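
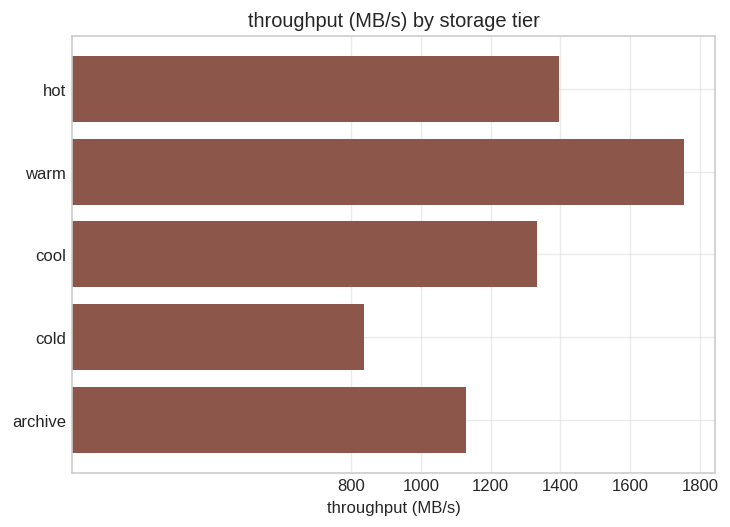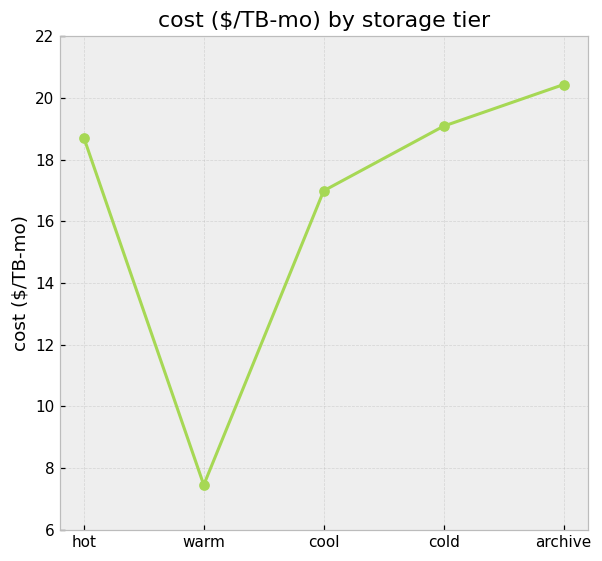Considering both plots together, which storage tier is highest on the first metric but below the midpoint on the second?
Chart 2 median cost ($/TB-mo) ≈ 18; below-median storage tiers: warm, cool. Among those, warm has the highest throughput (MB/s) (≈ 1800).

warm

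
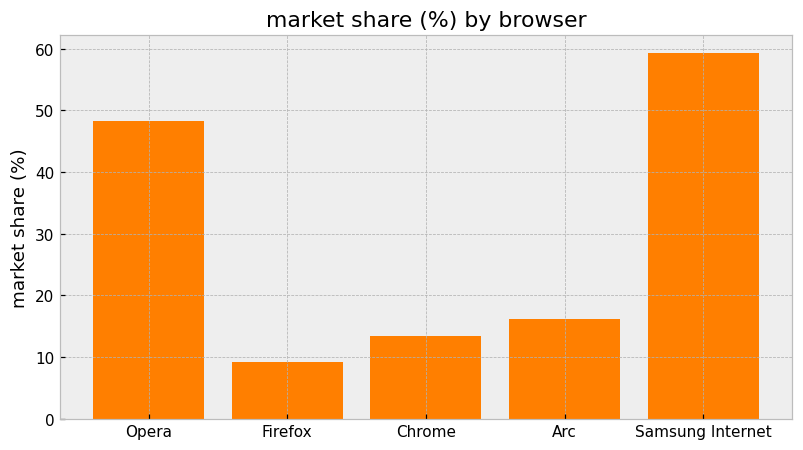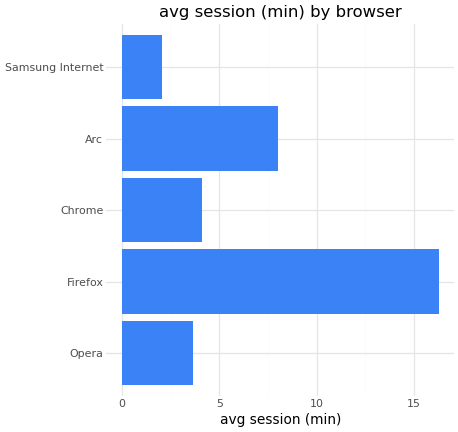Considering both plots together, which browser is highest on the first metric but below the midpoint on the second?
Chart 2 median avg session (min) ≈ 4; below-median browsers: Opera, Samsung Internet. Among those, Samsung Internet has the highest market share (%) (≈ 60).

Samsung Internet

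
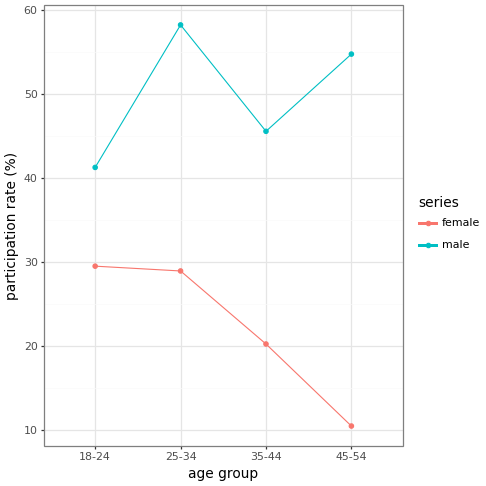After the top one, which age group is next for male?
Top 3 for male: 25-34 ≈ 60, 45-54 ≈ 55, 35-44 ≈ 45.

45-54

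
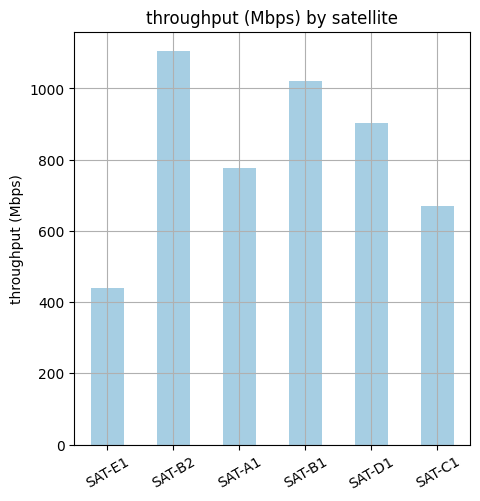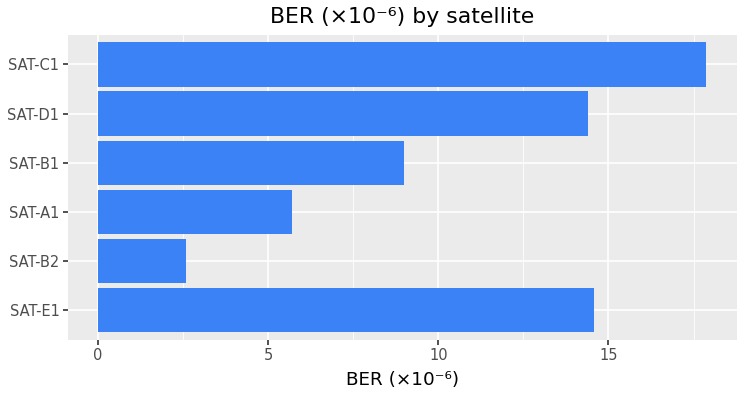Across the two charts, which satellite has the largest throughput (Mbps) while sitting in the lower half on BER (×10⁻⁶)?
Chart 2 median BER (×10⁻⁶) ≈ 12; below-median satellites: SAT-B2, SAT-A1, SAT-B1. Among those, SAT-B2 has the highest throughput (Mbps) (≈ 1200).

SAT-B2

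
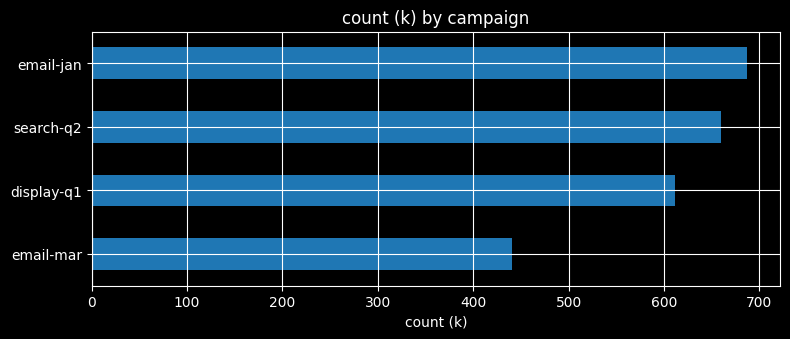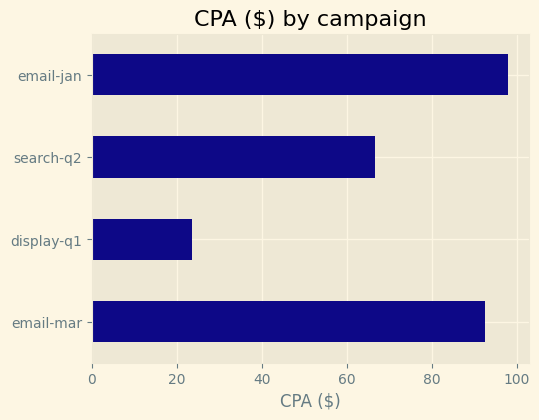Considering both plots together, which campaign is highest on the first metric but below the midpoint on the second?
Chart 2 median CPA ($) ≈ 80; below-median campaigns: display-q1, search-q2. Among those, search-q2 has the highest count (k) (≈ 700).

search-q2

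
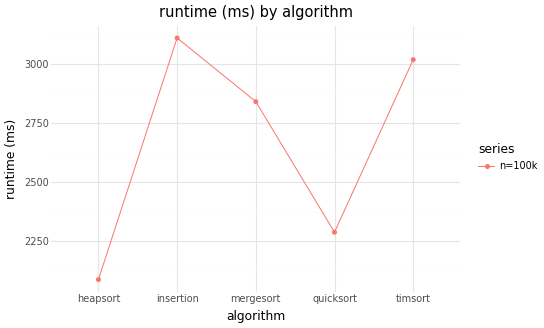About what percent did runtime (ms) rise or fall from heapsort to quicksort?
≈ +9.5%

heapsort ≈ 2100, quicksort ≈ 2300; (2300 − 2100) / 2100 ≈ +9.5%.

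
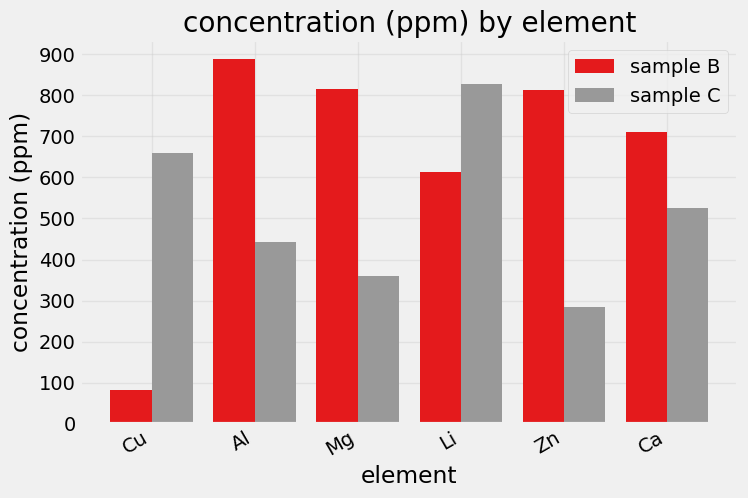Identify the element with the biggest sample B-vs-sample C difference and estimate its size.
Cu: sample B ≈ 100, sample C ≈ 700 → gap ≈ 600. Next-largest (Zn) is only ≈ 500.

Cu, ≈ 600 ppm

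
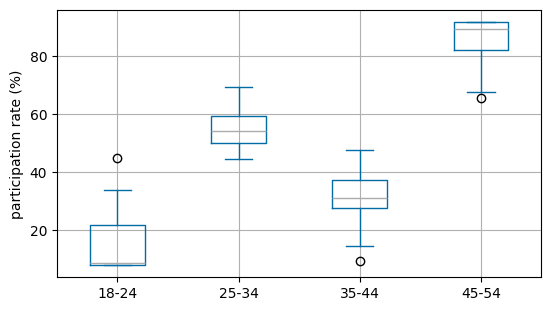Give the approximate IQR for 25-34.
Q3 ≈ 60, Q1 ≈ 50; IQR ≈ 10.

≈ 10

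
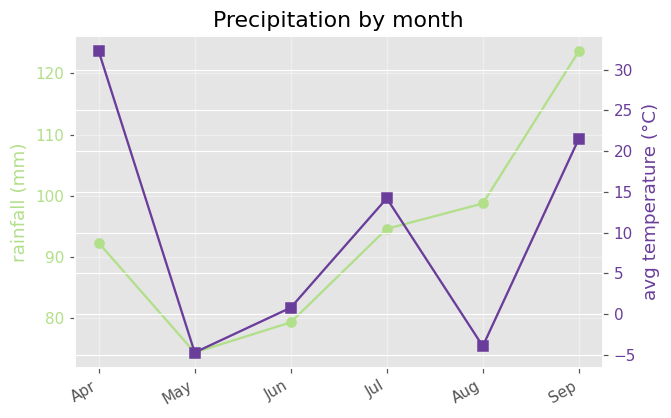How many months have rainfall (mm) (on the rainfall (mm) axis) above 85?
4

Above 85: Apr, Jul, Aug, Sep.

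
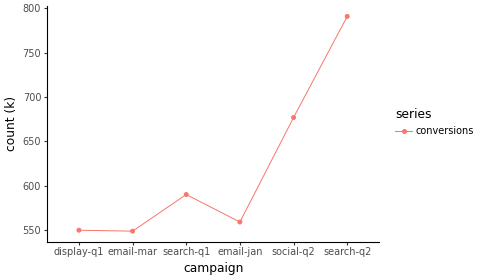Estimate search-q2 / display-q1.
≈ 1.45×

search-q2 ≈ 800, display-q1 ≈ 550; 800/550 ≈ 1.45.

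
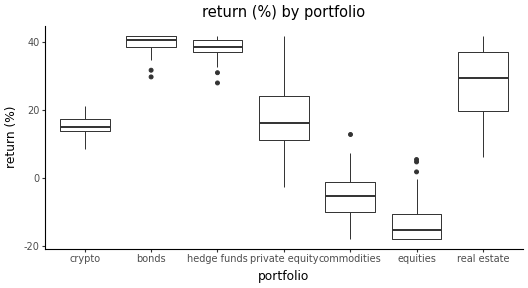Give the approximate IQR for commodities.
Q3 ≈ 0, Q1 ≈ -10; IQR ≈ 10.

≈ 10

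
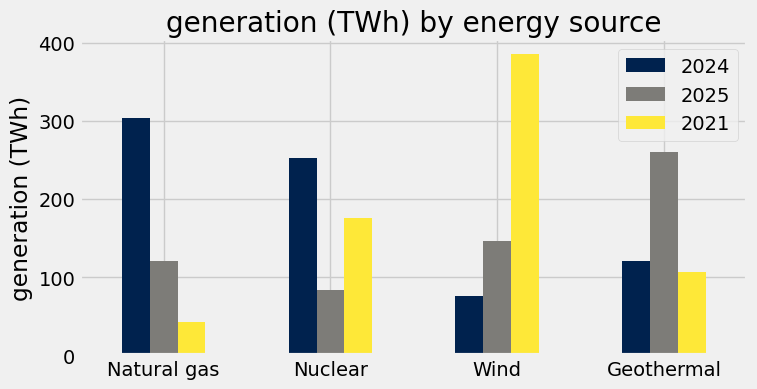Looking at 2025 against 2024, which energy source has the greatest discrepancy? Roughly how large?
Natural gas: 2025 ≈ 100, 2024 ≈ 300 → gap ≈ 200. Next-largest (Nuclear) is only ≈ 150.

Natural gas, ≈ 200 TWh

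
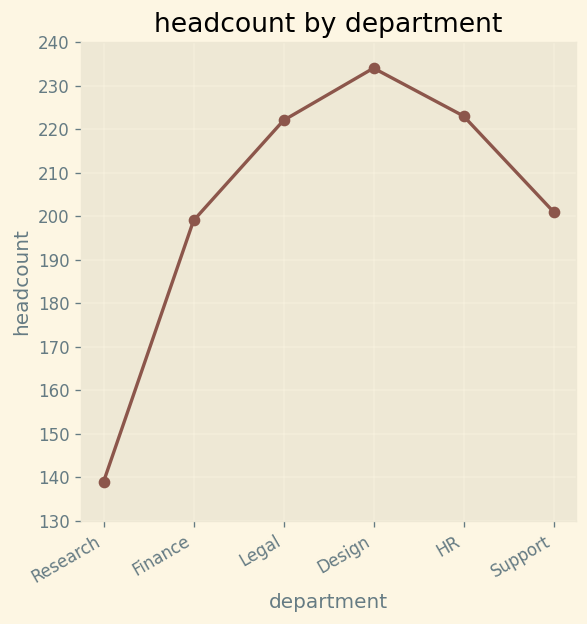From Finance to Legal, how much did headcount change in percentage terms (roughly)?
Finance ≈ 200, Legal ≈ 220; (220 − 200) / 200 ≈ +10%.

≈ +10%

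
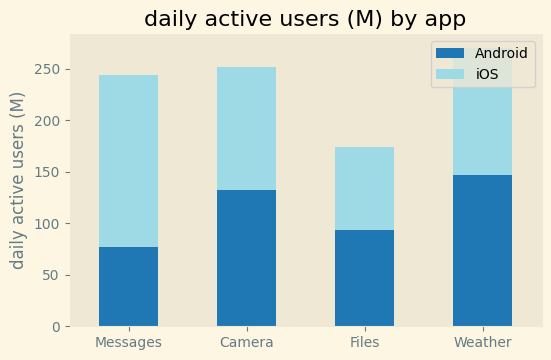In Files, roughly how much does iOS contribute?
iOS top ≈ 175, bottom ≈ 100; segment ≈ 75.

≈ 75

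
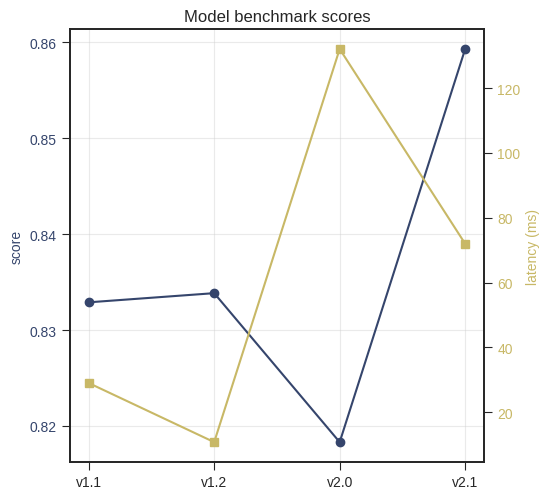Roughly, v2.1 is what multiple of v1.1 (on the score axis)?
v2.1 ≈ 0.86, v1.1 ≈ 0.83; 0.86/0.83 ≈ 1.04.

≈ 1.04×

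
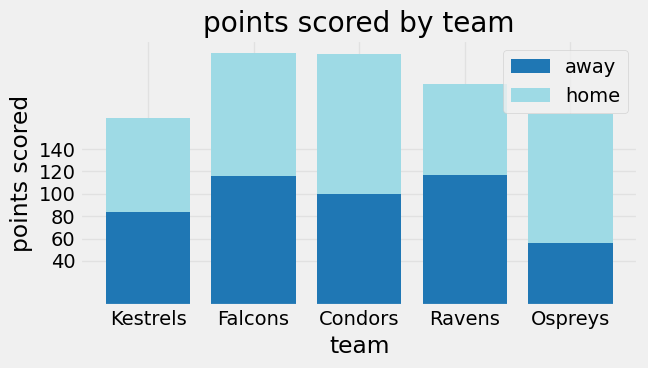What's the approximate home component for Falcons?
≈ 100

home top ≈ 220, bottom ≈ 120; segment ≈ 100.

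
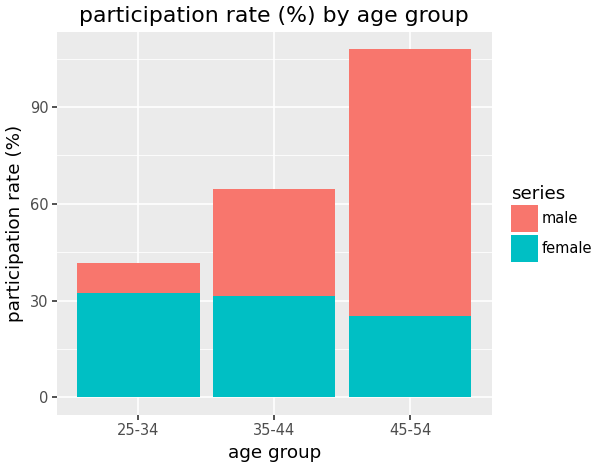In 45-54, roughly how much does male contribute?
male top ≈ 110, bottom ≈ 30; segment ≈ 80.

≈ 80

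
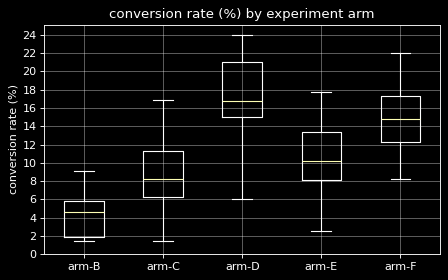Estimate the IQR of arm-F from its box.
Q3 ≈ 18, Q1 ≈ 12; IQR ≈ 6.

≈ 6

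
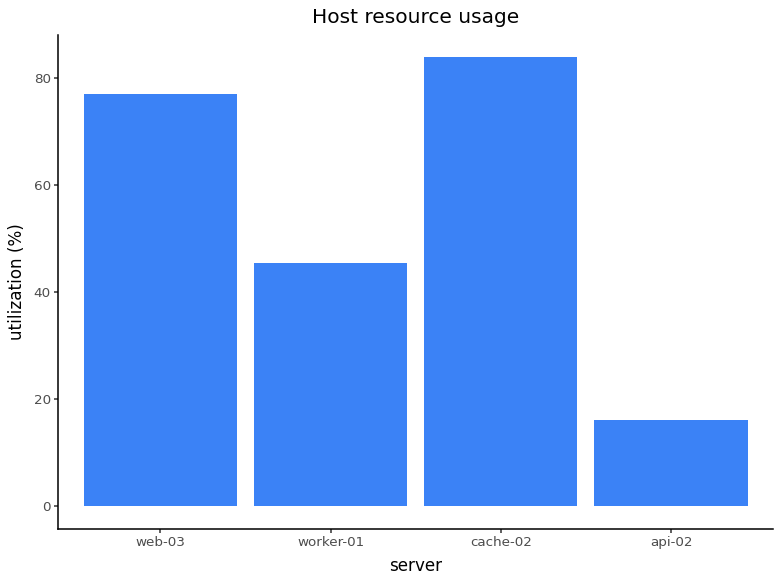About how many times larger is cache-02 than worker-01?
≈ 1.6×

cache-02 ≈ 80, worker-01 ≈ 50; 80/50 ≈ 1.6.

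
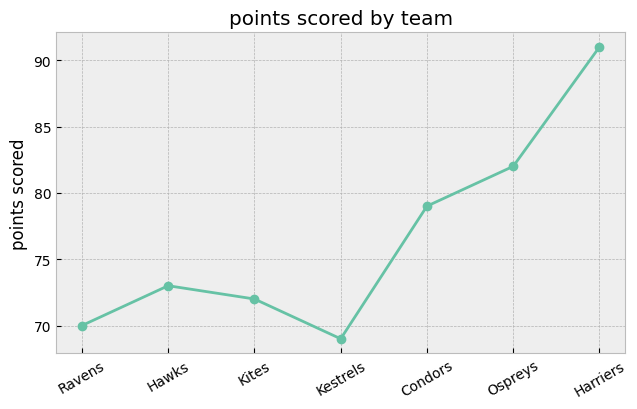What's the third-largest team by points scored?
Condors

Top 4: Harriers ≈ 92, Ospreys ≈ 82, Condors ≈ 80, Hawks ≈ 72.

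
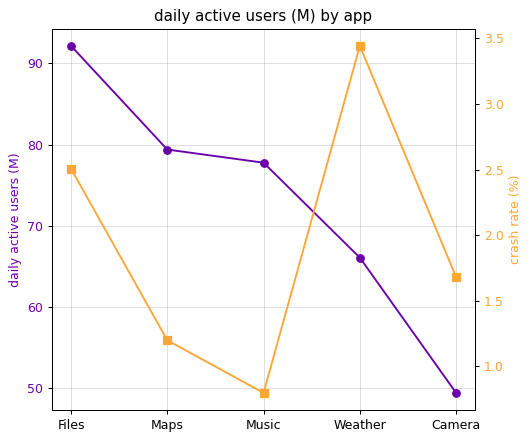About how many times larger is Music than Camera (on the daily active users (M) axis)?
≈ 1.6×

Music ≈ 80, Camera ≈ 50; 80/50 ≈ 1.6.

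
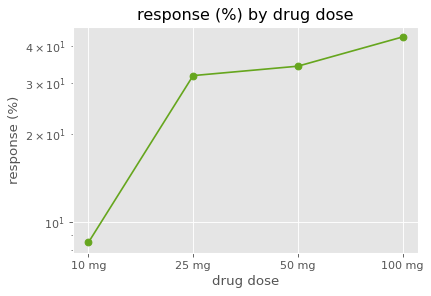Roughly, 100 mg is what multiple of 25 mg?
100 mg ≈ 45, 25 mg ≈ 30; 45/30 ≈ 1.5.

≈ 1.5×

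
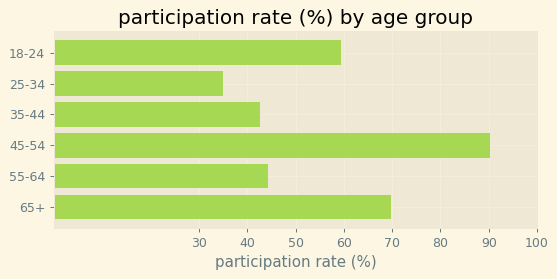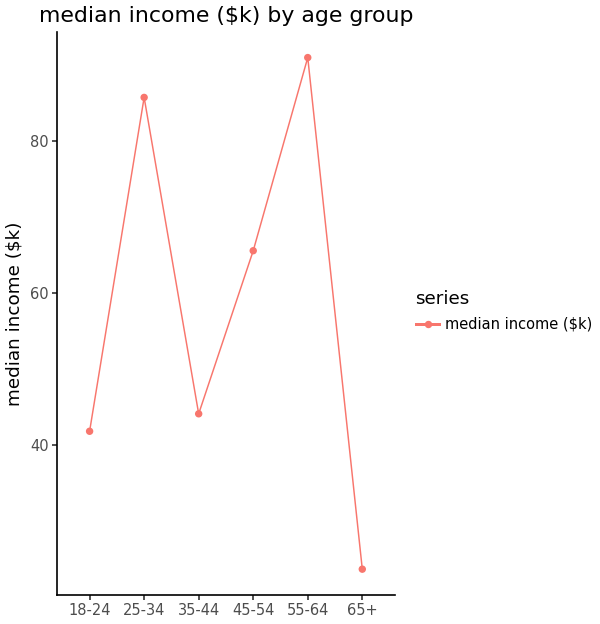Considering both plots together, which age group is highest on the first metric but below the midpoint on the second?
65+

Chart 2 median median income ($k) ≈ 50; below-median age groups: 18-24, 35-44, 65+. Among those, 65+ has the highest participation rate (%) (≈ 70).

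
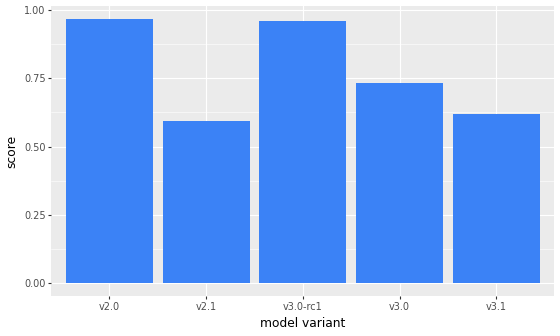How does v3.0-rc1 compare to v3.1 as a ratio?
≈ 1.67×

v3.0-rc1 ≈ 1.0, v3.1 ≈ 0.6; 1.0/0.6 ≈ 1.67.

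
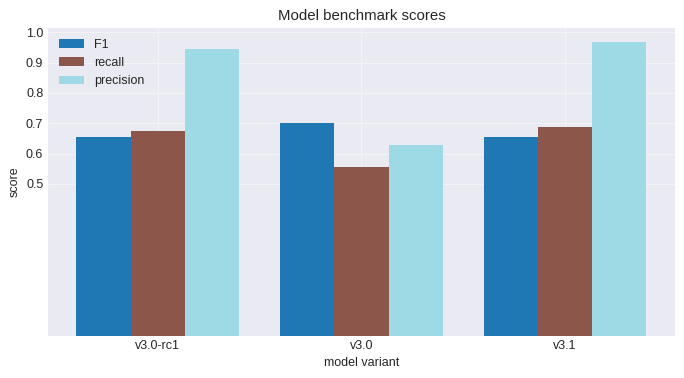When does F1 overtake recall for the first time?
v3.0

v3.0-rc1: F1 ≈ 0.7 vs recall ≈ 0.7 (not yet); v3.0: F1 ≈ 0.7 vs recall ≈ 0.6 (first crossover).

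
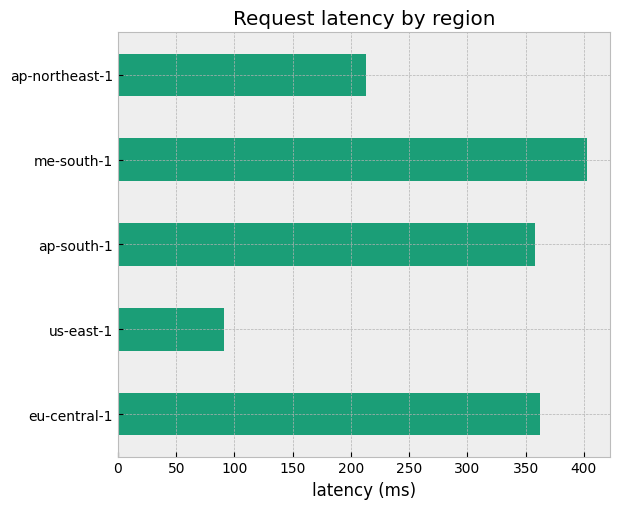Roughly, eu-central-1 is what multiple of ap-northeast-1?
≈ 1.75×

eu-central-1 ≈ 350, ap-northeast-1 ≈ 200; 350/200 ≈ 1.75.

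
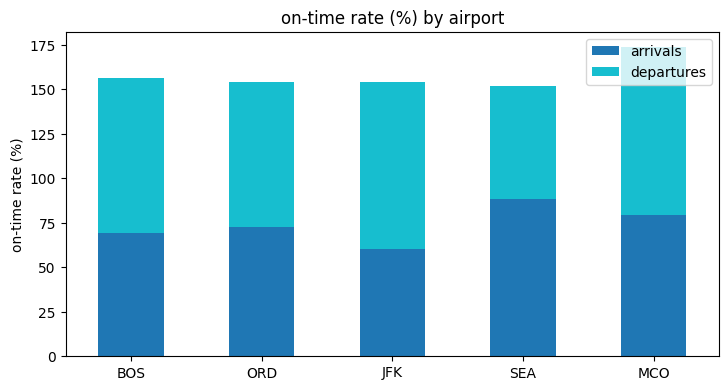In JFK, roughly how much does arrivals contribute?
arrivals top ≈ 60, bottom ≈ 0; segment ≈ 60.

≈ 60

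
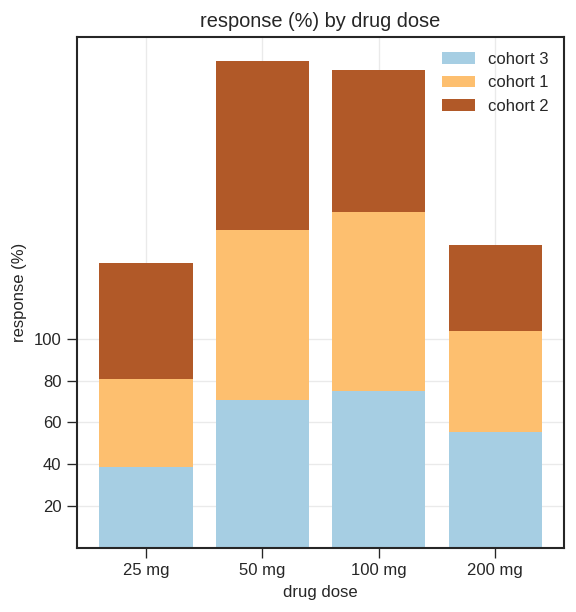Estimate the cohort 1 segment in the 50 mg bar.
≈ 80

cohort 1 top ≈ 160, bottom ≈ 80; segment ≈ 80.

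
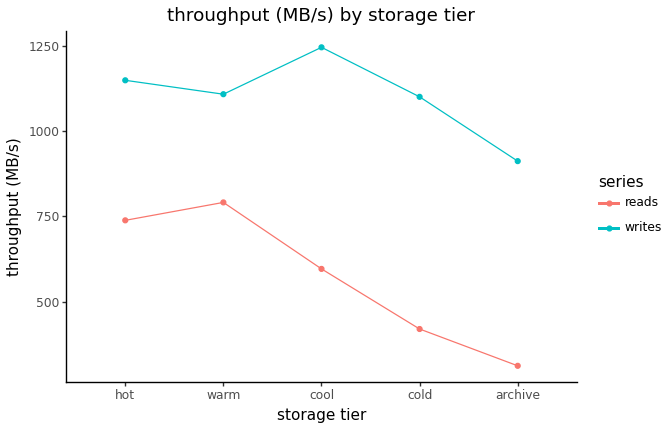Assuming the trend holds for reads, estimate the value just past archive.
Last three: 600, 400, 300 → slope ≈ -150/step → next ≈ 150.

≈ 150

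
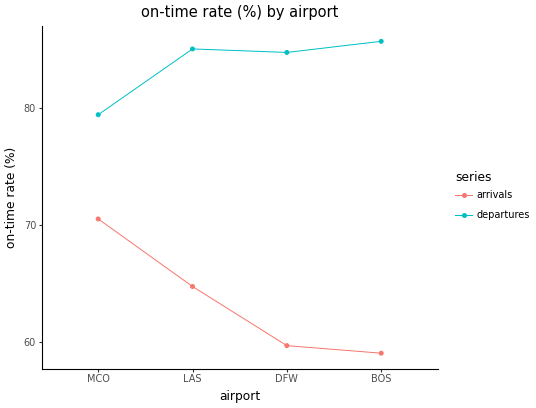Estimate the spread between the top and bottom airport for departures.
≈ 5

Max BOS ≈ 85, min MCO ≈ 80; range ≈ 5.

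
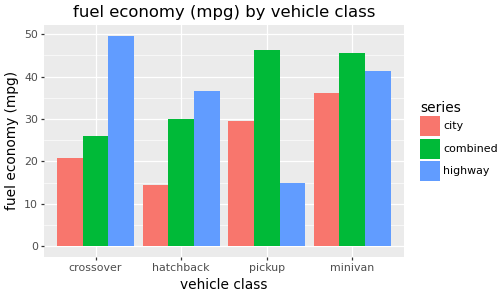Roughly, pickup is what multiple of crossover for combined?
≈ 1.8×

pickup ≈ 45, crossover ≈ 25; 45/25 ≈ 1.8.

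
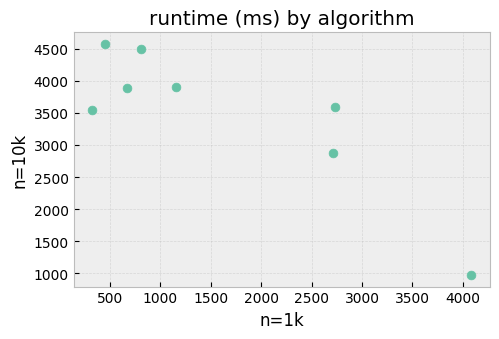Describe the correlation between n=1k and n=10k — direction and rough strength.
negative, strong

Points are negatively correlated; strong (|r| ≈ 0.9).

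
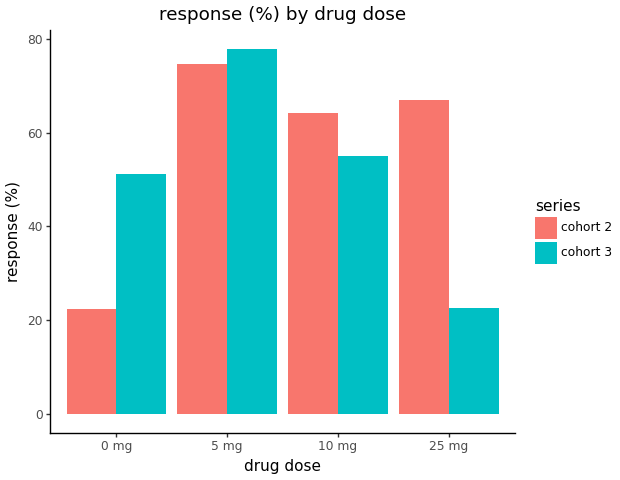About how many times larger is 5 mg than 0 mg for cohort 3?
≈ 1.6×

5 mg ≈ 80, 0 mg ≈ 50; 80/50 ≈ 1.6.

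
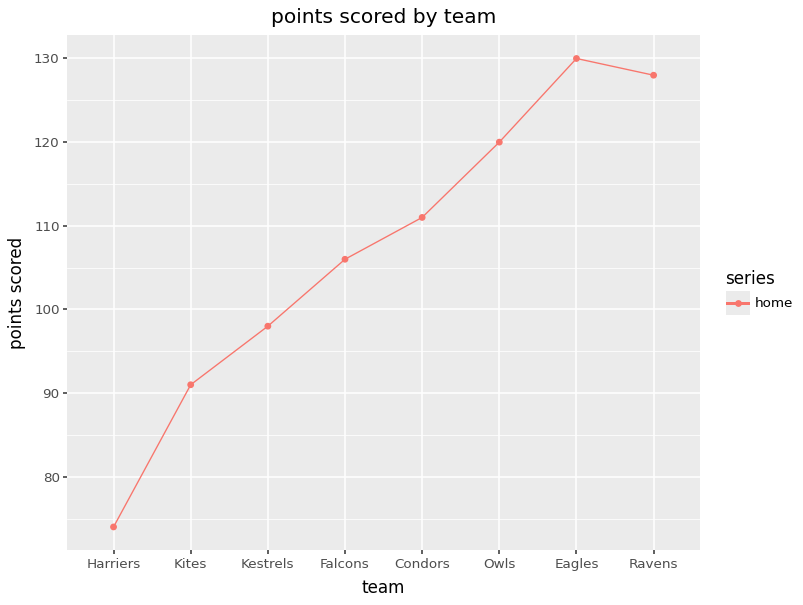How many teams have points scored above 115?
Above 115: Owls, Eagles, Ravens.

3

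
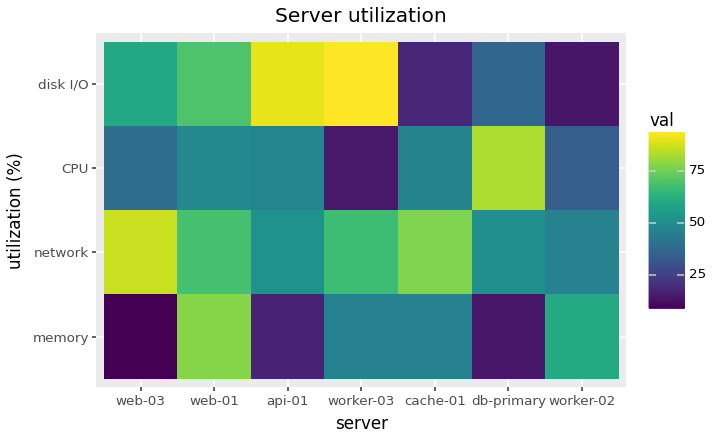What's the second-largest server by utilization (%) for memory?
Top 3 for memory: web-01 ≈ 80, worker-02 ≈ 60, worker-03 ≈ 50.

worker-02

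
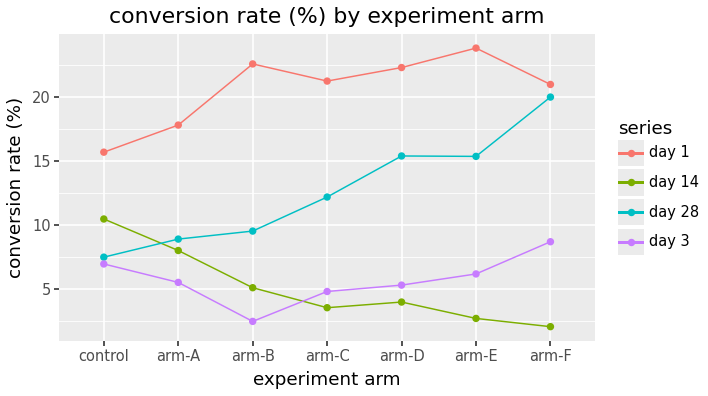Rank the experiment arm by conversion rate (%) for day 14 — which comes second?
arm-A

Top 3 for day 14: control ≈ 10, arm-A ≈ 8, arm-B ≈ 6.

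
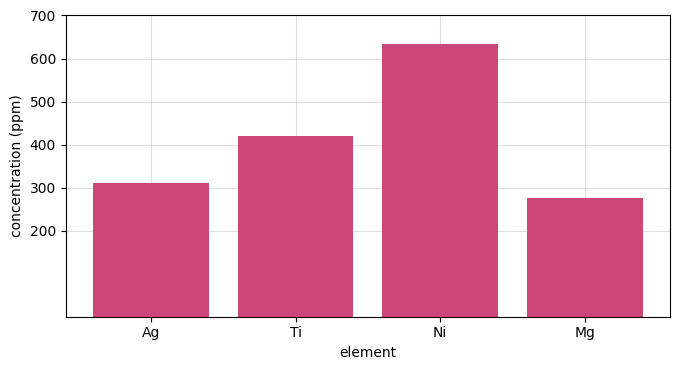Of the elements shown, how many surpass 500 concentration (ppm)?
1

Above 500: Ni.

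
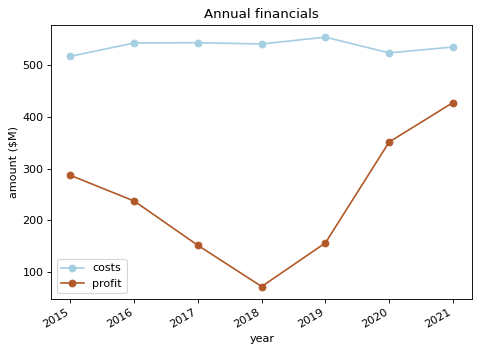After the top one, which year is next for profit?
Top 3 for profit: 2021 ≈ 450, 2020 ≈ 350, 2015 ≈ 300.

2020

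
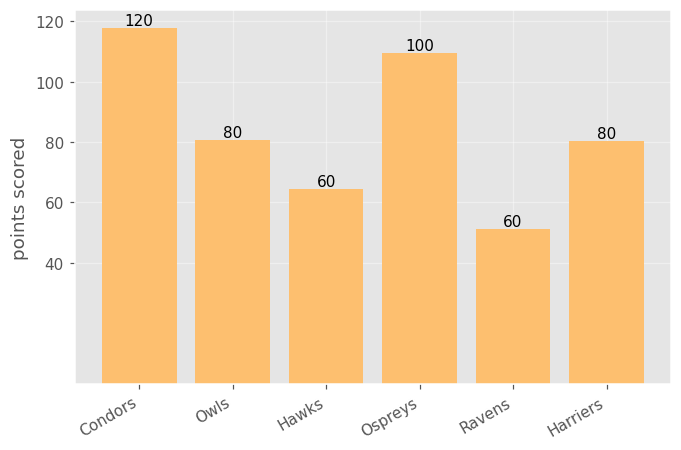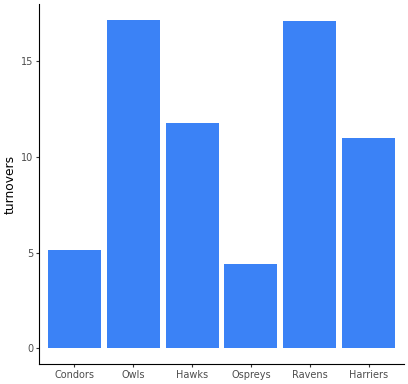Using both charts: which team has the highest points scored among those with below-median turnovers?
Condors

Chart 2 median turnovers ≈ 12; below-median teams: Condors, Ospreys, Harriers. Among those, Condors has the highest points scored (≈ 120).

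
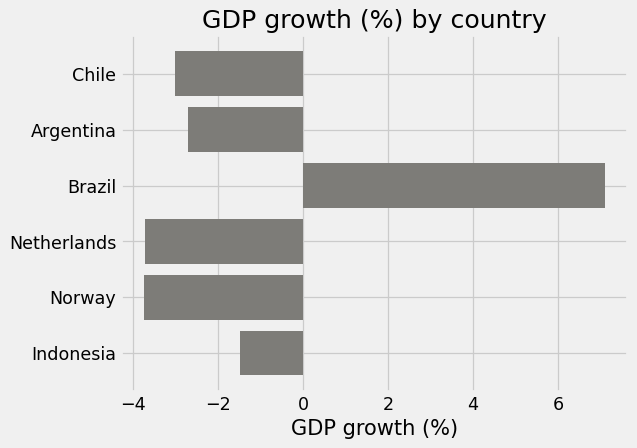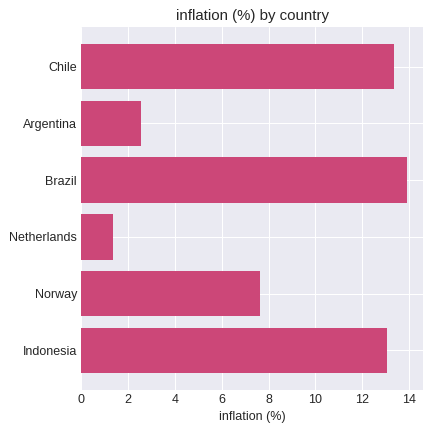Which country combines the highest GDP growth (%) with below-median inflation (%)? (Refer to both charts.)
Argentina

Chart 2 median inflation (%) ≈ 10; below-median countries: Argentina, Netherlands, Norway. Among those, Argentina has the highest GDP growth (%) (≈ -3).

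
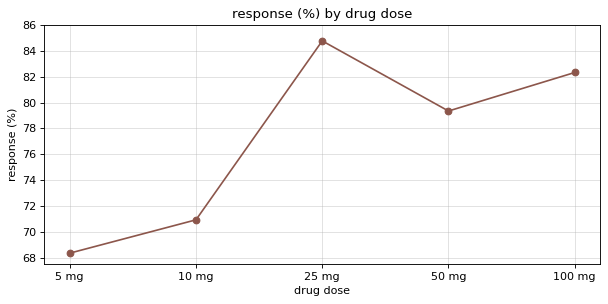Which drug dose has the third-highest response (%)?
Top 4: 25 mg ≈ 84, 100 mg ≈ 82, 50 mg ≈ 80, 10 mg ≈ 70.

50 mg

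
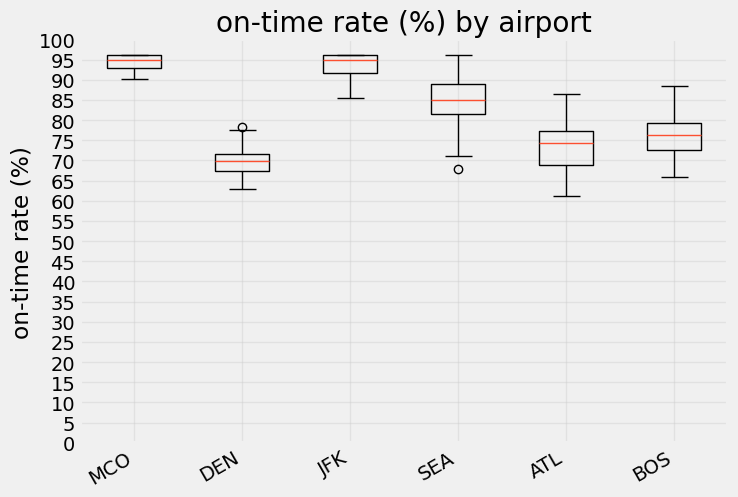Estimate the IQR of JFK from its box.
Q3 ≈ 95, Q1 ≈ 90; IQR ≈ 5.

≈ 5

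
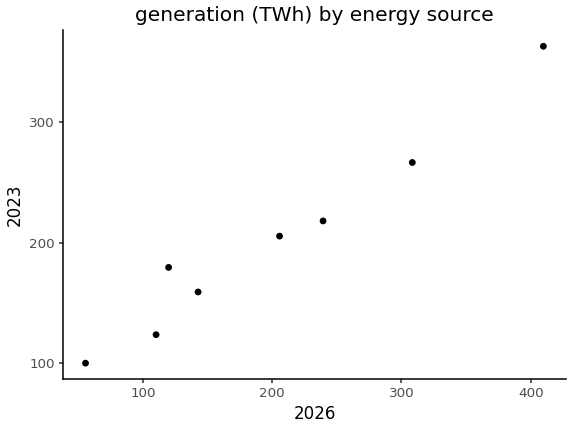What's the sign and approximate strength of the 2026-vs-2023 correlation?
positive, strong

Points are positively correlated; strong (|r| ≈ 1.0).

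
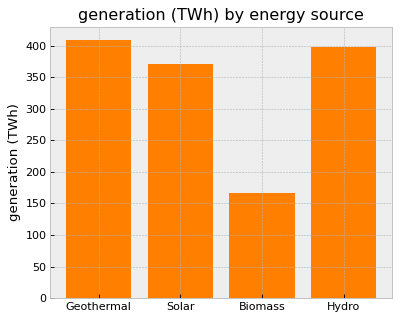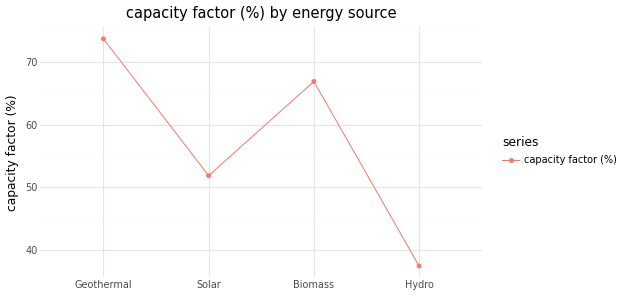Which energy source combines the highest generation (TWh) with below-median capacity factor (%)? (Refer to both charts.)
Chart 2 median capacity factor (%) ≈ 60; below-median energy sources: Solar, Hydro. Among those, Hydro has the highest generation (TWh) (≈ 400).

Hydro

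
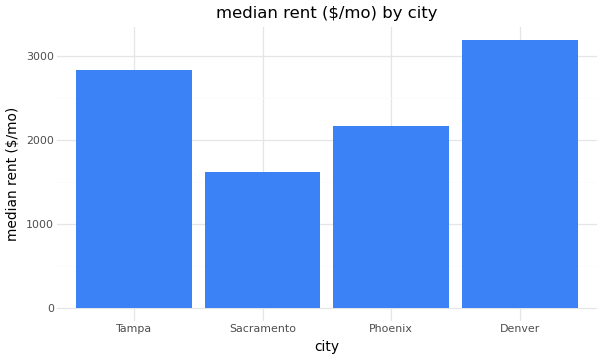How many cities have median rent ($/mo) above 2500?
Above 2500: Tampa, Denver.

2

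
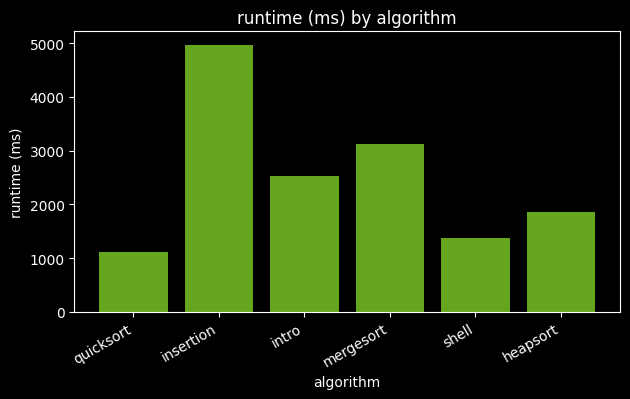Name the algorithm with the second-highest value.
mergesort

Top 3: insertion ≈ 5000, mergesort ≈ 3000, intro ≈ 2500.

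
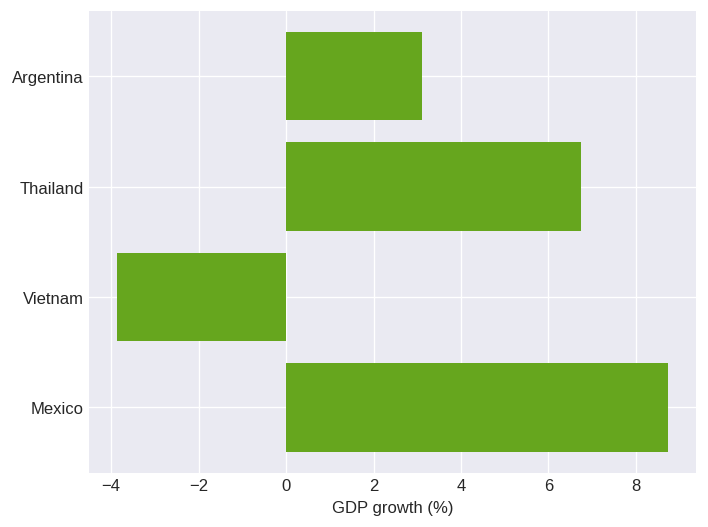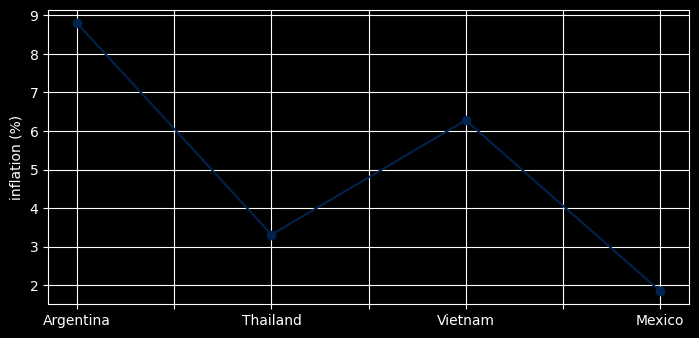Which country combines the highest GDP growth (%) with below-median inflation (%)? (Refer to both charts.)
Mexico

Chart 2 median inflation (%) ≈ 5; below-median countries: Thailand, Mexico. Among those, Mexico has the highest GDP growth (%) (≈ 9).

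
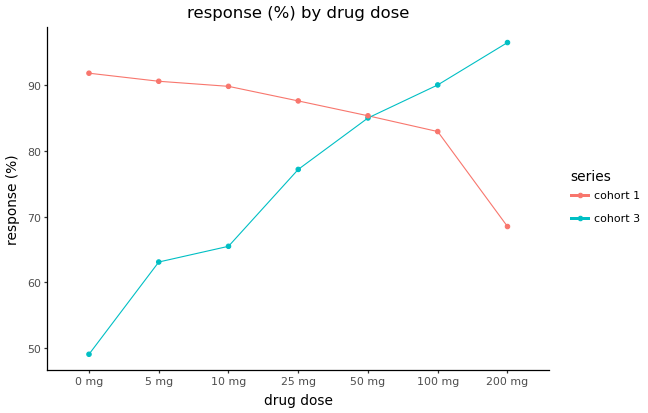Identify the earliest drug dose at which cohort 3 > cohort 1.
100 mg

50 mg: cohort 3 ≈ 85 vs cohort 1 ≈ 85 (not yet); 100 mg: cohort 3 ≈ 90 vs cohort 1 ≈ 85 (first crossover).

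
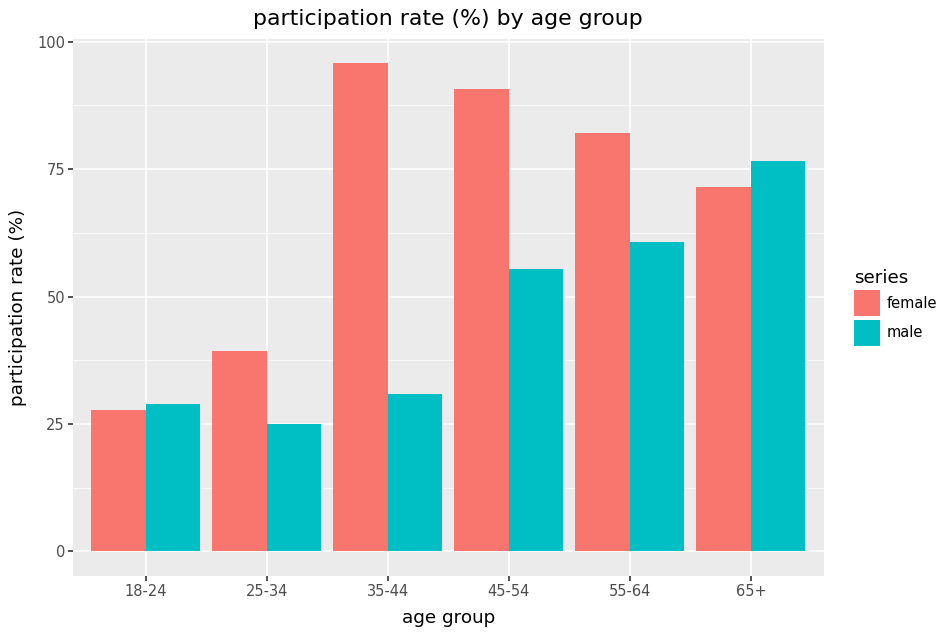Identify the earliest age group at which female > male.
18-24: female ≈ 30 vs male ≈ 30 (not yet); 25-34: female ≈ 40 vs male ≈ 30 (first crossover).

25-34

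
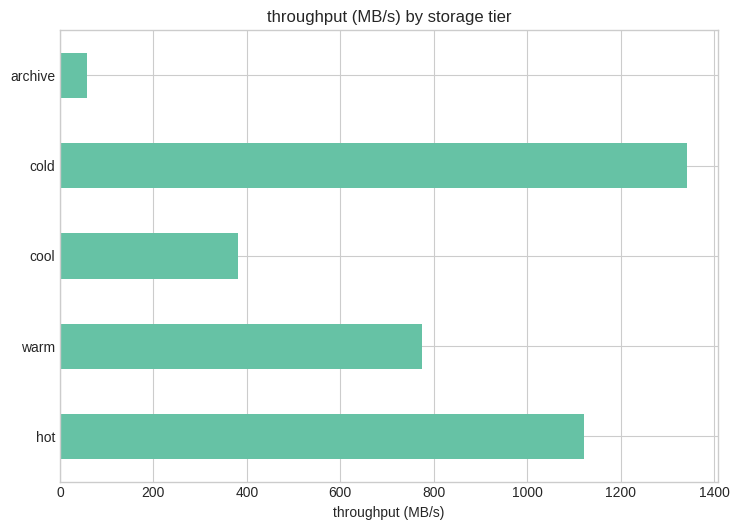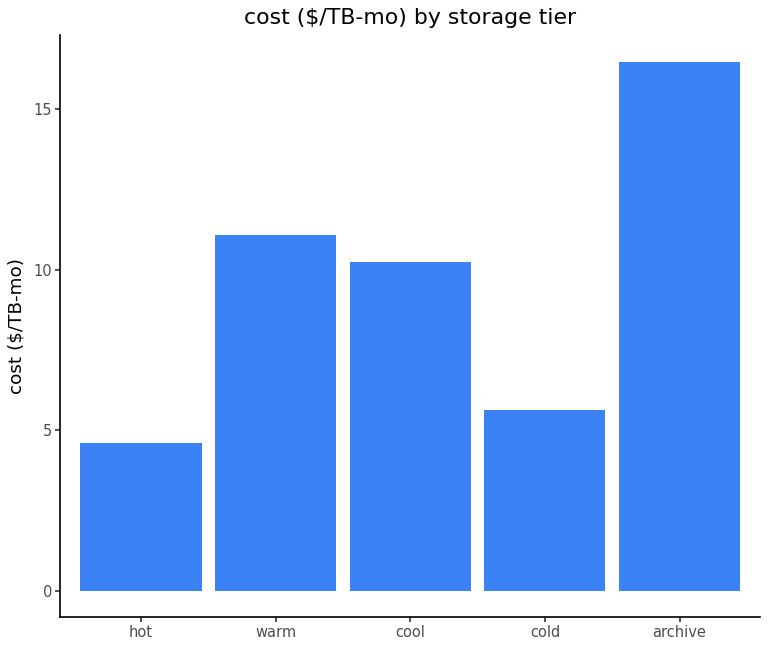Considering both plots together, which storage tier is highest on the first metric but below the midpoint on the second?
Chart 2 median cost ($/TB-mo) ≈ 10; below-median storage tiers: hot, cold. Among those, cold has the highest throughput (MB/s) (≈ 1400).

cold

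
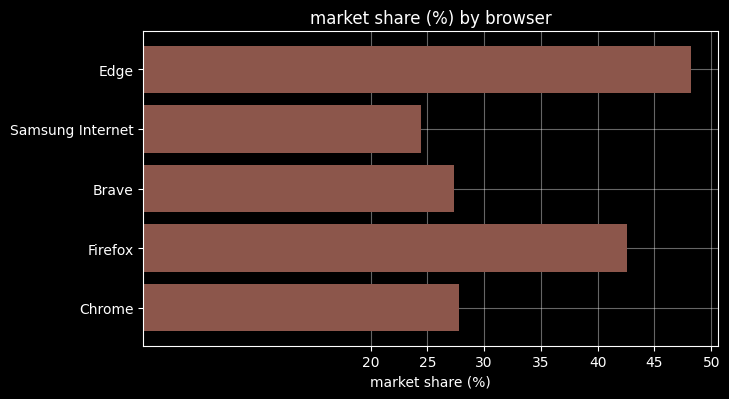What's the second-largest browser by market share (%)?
Top 3: Edge ≈ 50, Firefox ≈ 45, Chrome ≈ 30.

Firefox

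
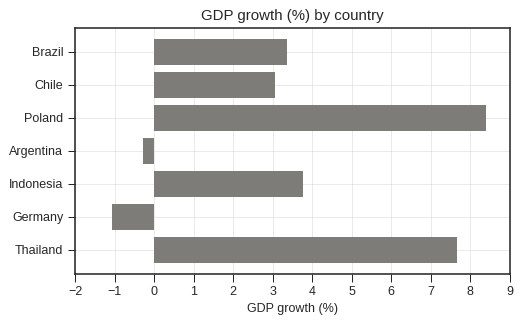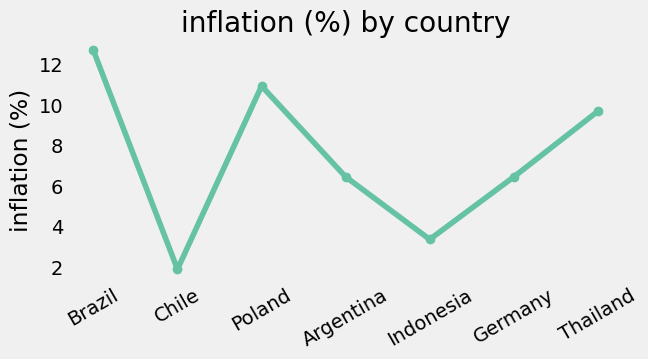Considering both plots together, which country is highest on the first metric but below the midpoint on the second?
Chart 2 median inflation (%) ≈ 6; below-median countries: Chile, Indonesia, Germany. Among those, Indonesia has the highest GDP growth (%) (≈ 4).

Indonesia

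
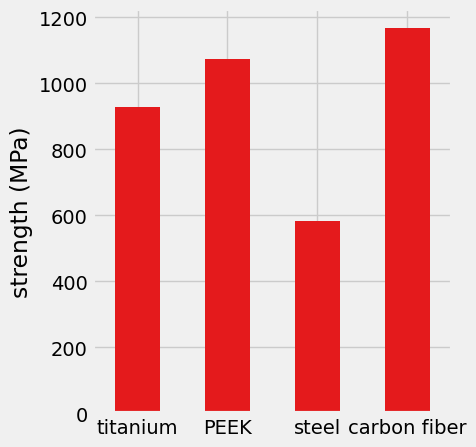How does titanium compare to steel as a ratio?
titanium ≈ 900, steel ≈ 600; 900/600 ≈ 1.5.

≈ 1.5×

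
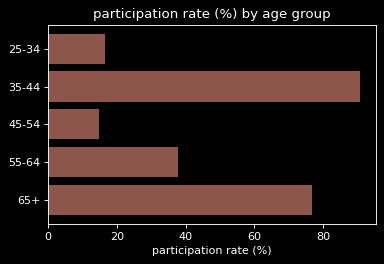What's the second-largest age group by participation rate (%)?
65+

Top 3: 35-44 ≈ 90, 65+ ≈ 80, 55-64 ≈ 40.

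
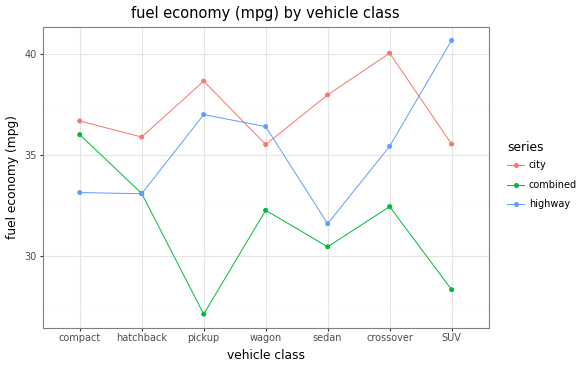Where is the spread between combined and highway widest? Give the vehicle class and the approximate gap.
SUV: combined ≈ 28, highway ≈ 40 → gap ≈ 12. Next-largest (pickup) is only ≈ 8.

SUV, ≈ 12 mpg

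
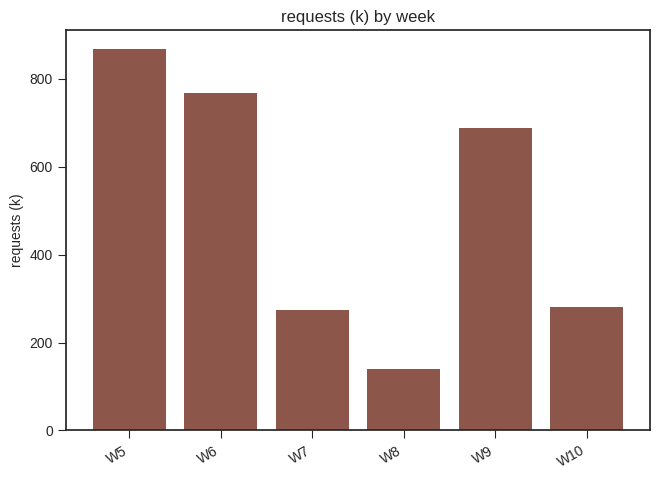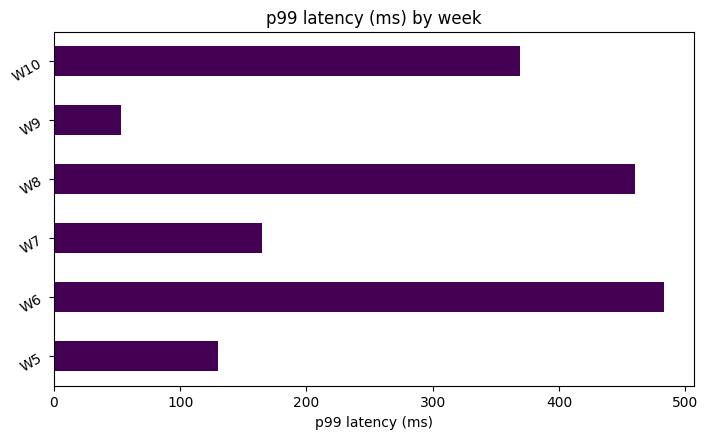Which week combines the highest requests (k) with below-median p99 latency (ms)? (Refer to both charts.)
W5

Chart 2 median p99 latency (ms) ≈ 250; below-median weeks: W5, W7, W9. Among those, W5 has the highest requests (k) (≈ 900).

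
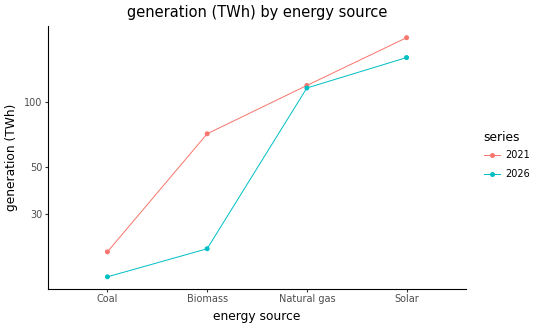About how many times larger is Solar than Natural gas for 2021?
≈ 1.67×

Solar ≈ 200, Natural gas ≈ 120; 200/120 ≈ 1.67.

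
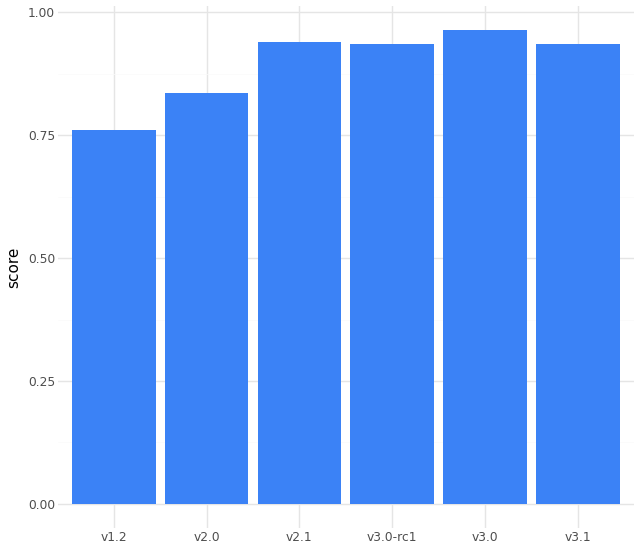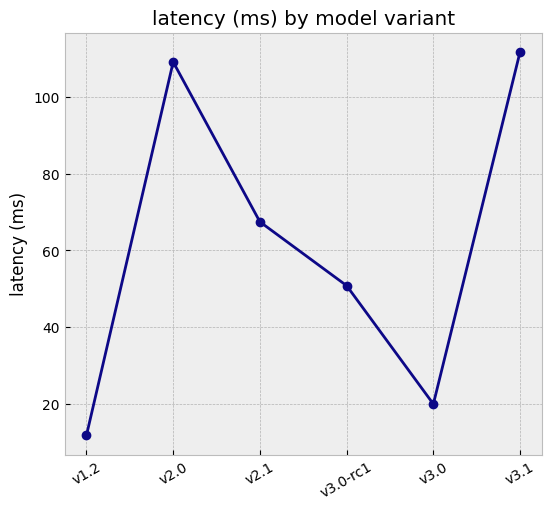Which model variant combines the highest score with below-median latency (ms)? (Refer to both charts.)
Chart 2 median latency (ms) ≈ 60; below-median model variants: v1.2, v3.0-rc1, v3.0. Among those, v3.0 has the highest score (≈ 1).

v3.0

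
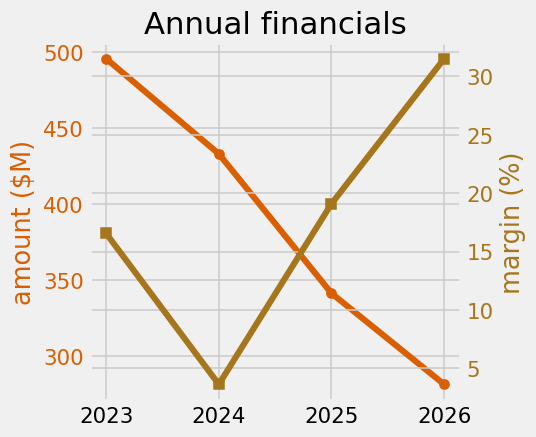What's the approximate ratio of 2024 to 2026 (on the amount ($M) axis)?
≈ 1.57×

2024 ≈ 440, 2026 ≈ 280; 440/280 ≈ 1.57.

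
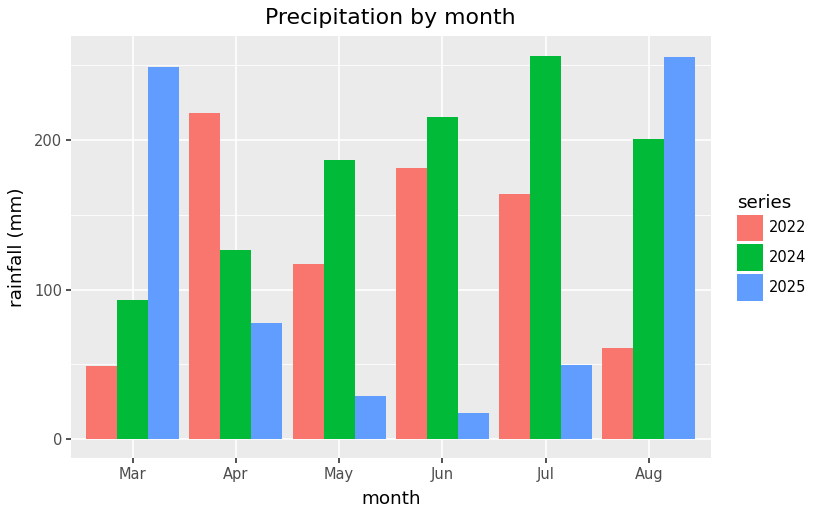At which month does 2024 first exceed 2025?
Apr

Mar: 2024 ≈ 100 vs 2025 ≈ 250 (not yet); Apr: 2024 ≈ 125 vs 2025 ≈ 75 (first crossover).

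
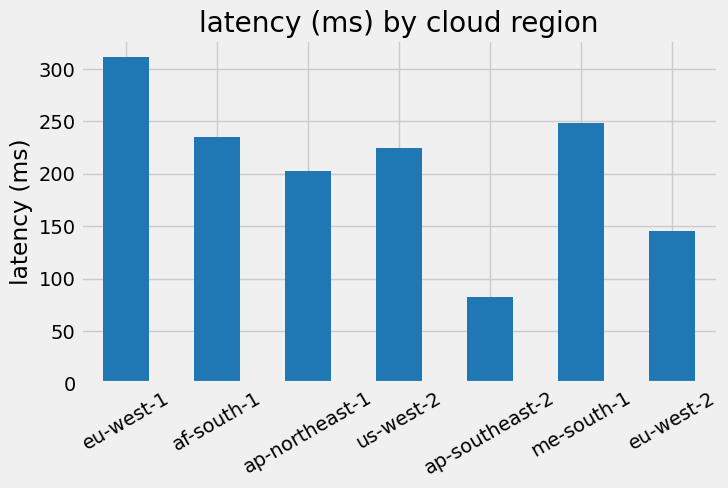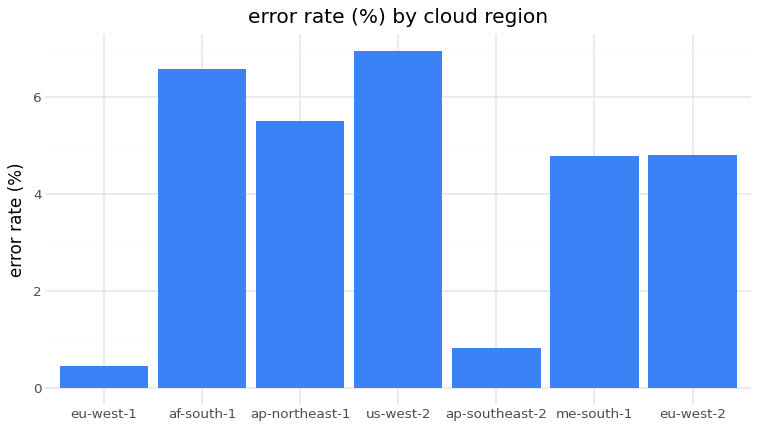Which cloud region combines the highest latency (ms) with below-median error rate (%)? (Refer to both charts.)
eu-west-1

Chart 2 median error rate (%) ≈ 5; below-median cloud regions: eu-west-1, ap-southeast-2, me-south-1. Among those, eu-west-1 has the highest latency (ms) (≈ 300).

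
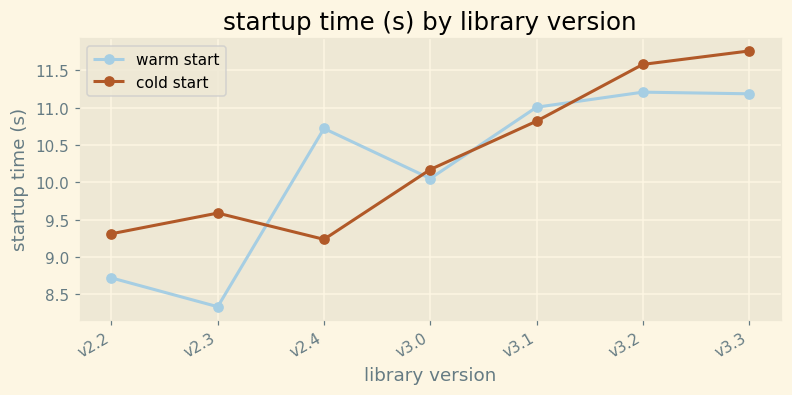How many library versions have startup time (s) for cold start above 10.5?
Above 10.5: v3.1, v3.2, v3.3.

3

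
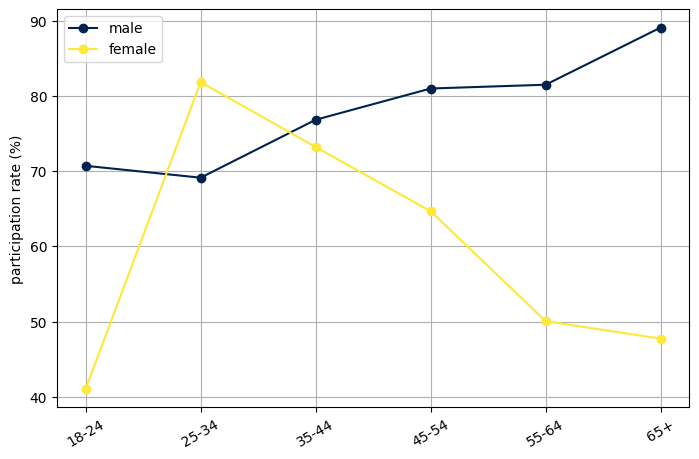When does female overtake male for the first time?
18-24: female ≈ 40 vs male ≈ 70 (not yet); 25-34: female ≈ 80 vs male ≈ 70 (first crossover).

25-34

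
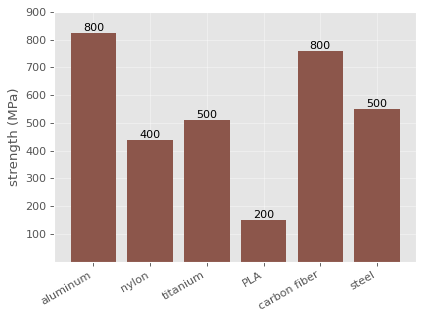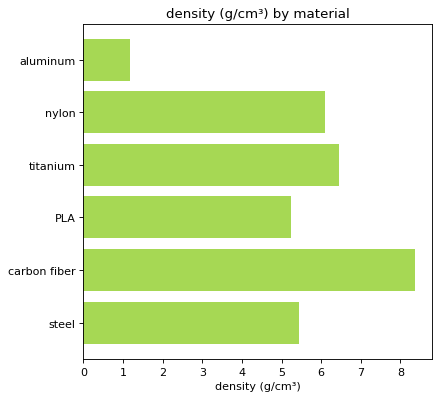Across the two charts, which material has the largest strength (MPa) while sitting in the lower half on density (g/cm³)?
aluminum

Chart 2 median density (g/cm³) ≈ 6; below-median materials: aluminum, PLA, steel. Among those, aluminum has the highest strength (MPa) (≈ 800).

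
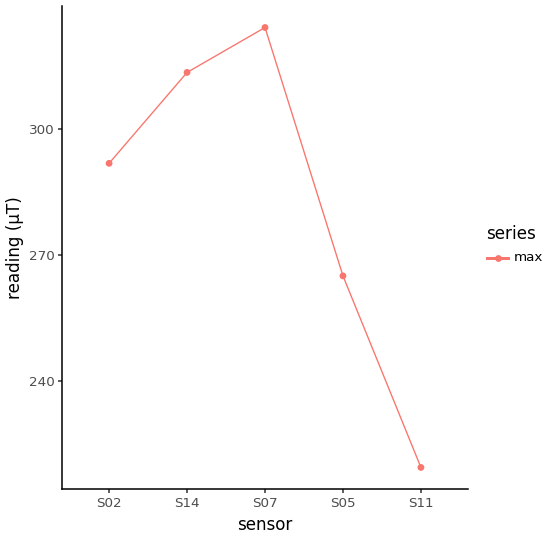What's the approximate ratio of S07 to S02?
≈ 1.1×

S07 ≈ 320, S02 ≈ 290; 320/290 ≈ 1.1.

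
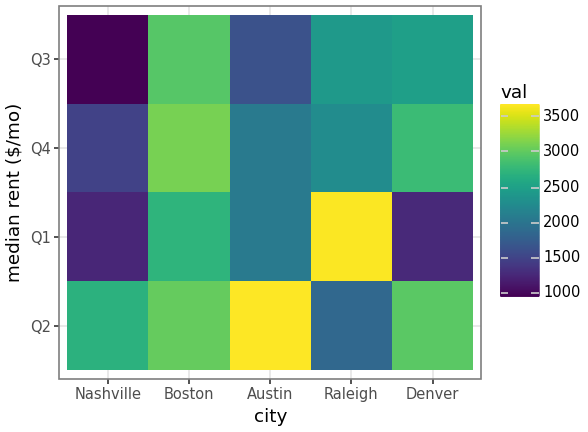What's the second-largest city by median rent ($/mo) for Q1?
Top 3 for Q1: Raleigh ≈ 3500, Boston ≈ 2500, Austin ≈ 2000.

Boston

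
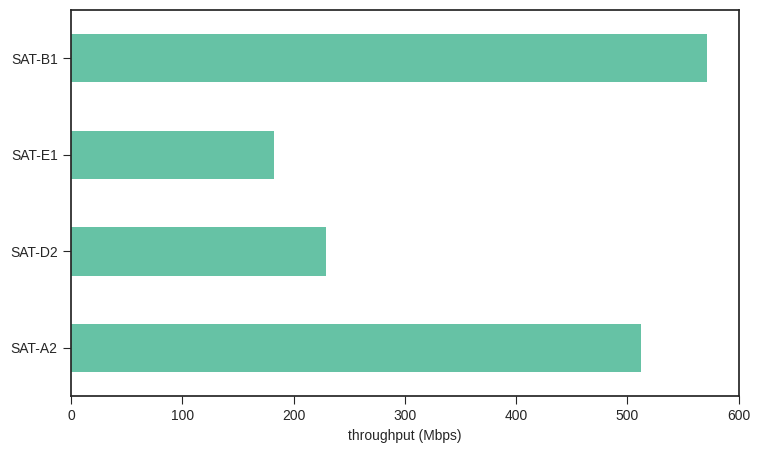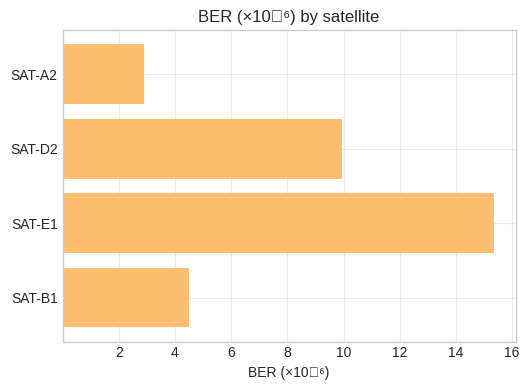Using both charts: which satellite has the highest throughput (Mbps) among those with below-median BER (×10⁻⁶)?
Chart 2 median BER (×10⁻⁶) ≈ 8; below-median satellites: SAT-A2, SAT-B1. Among those, SAT-B1 has the highest throughput (Mbps) (≈ 600).

SAT-B1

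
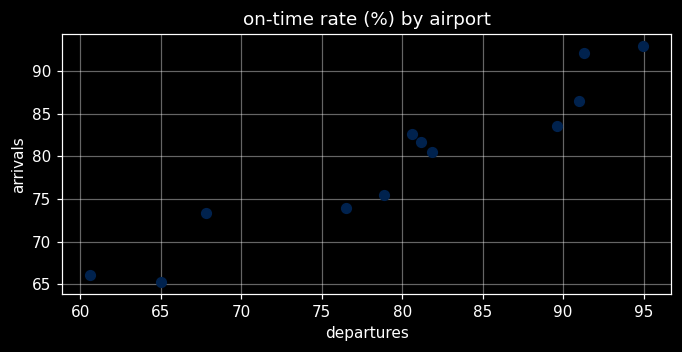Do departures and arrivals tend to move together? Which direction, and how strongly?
positive, strong

Points are positively correlated; strong (|r| ≈ 1.0).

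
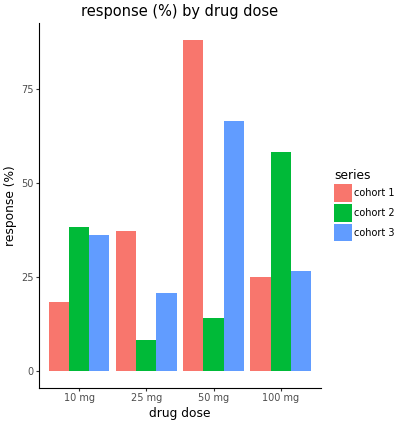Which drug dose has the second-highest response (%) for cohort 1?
Top 3 for cohort 1: 50 mg ≈ 90, 25 mg ≈ 40, 100 mg ≈ 30.

25 mg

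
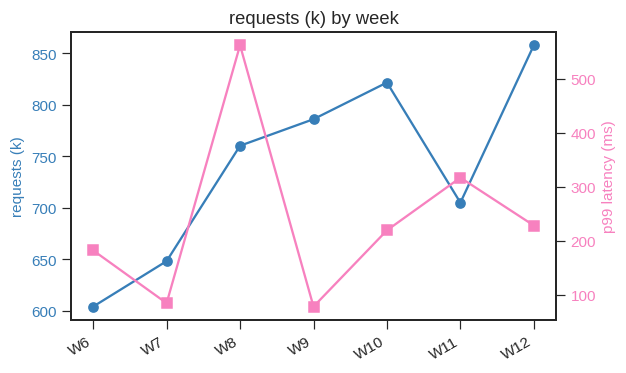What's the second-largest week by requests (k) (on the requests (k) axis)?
Top 3 (on the requests (k) axis): W12 ≈ 850, W10 ≈ 825, W9 ≈ 775.

W10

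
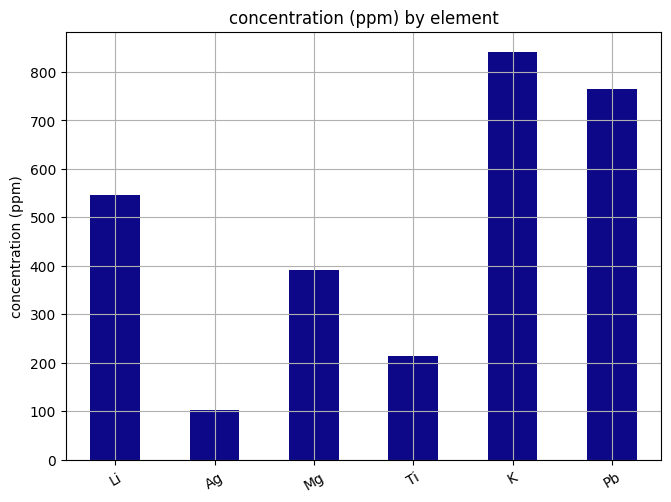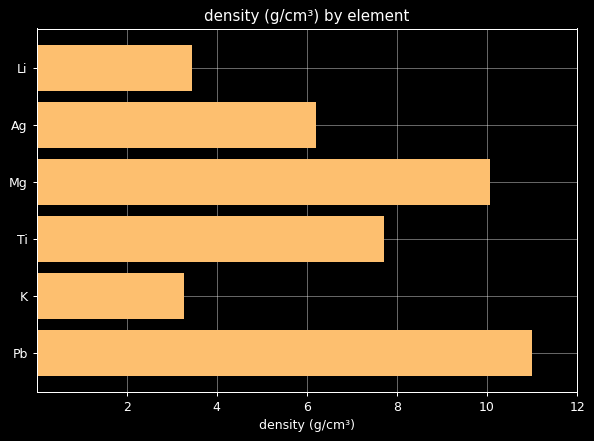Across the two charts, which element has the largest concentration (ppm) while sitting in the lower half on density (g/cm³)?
K

Chart 2 median density (g/cm³) ≈ 6; below-median elements: Li, Ag, K. Among those, K has the highest concentration (ppm) (≈ 800).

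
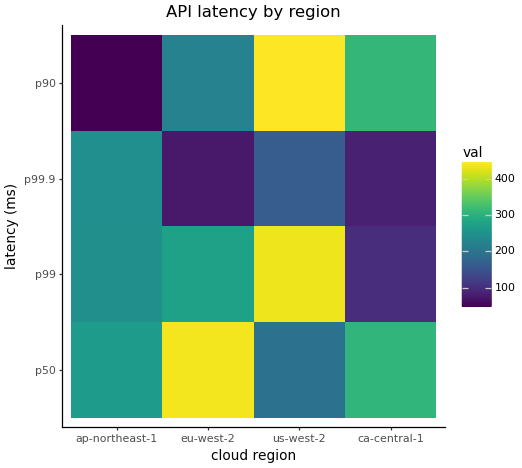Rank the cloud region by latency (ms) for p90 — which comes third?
eu-west-2

Top 4 for p90: us-west-2 ≈ 450, ca-central-1 ≈ 300, eu-west-2 ≈ 200, ap-northeast-1 ≈ 50.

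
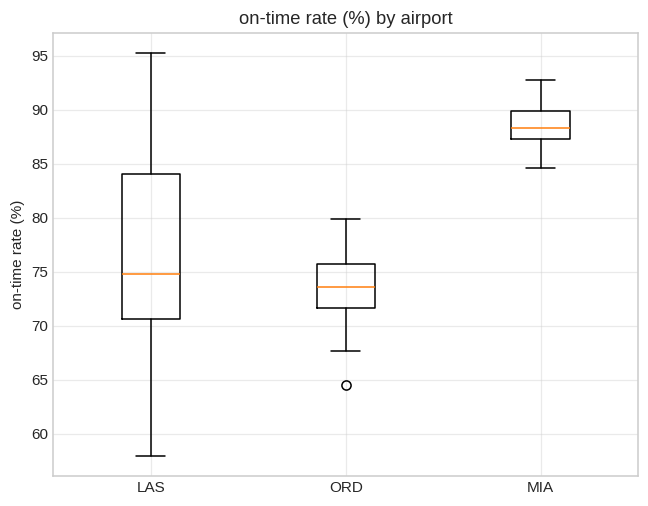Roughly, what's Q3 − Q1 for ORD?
≈ 4

Q3 ≈ 76, Q1 ≈ 72; IQR ≈ 4.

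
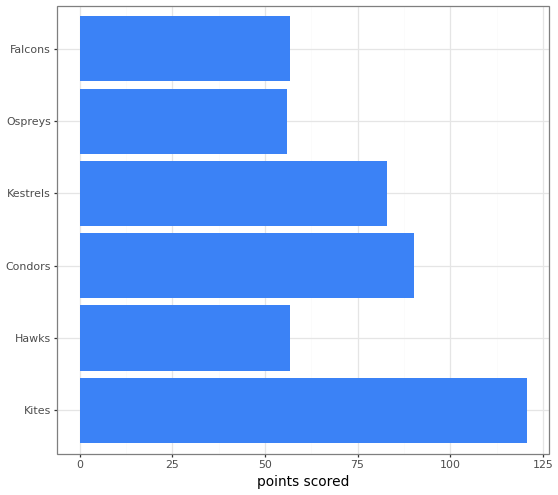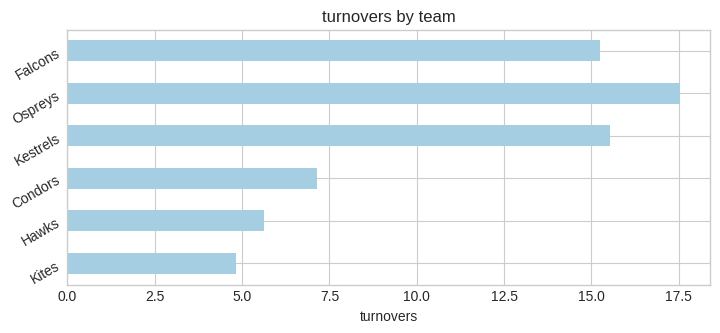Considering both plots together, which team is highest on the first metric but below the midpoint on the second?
Kites

Chart 2 median turnovers ≈ 12; below-median teams: Kites, Hawks, Condors. Among those, Kites has the highest points scored (≈ 120).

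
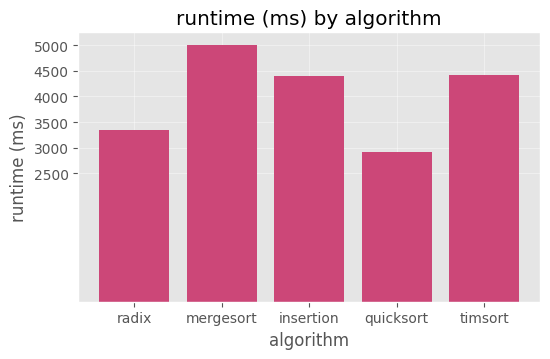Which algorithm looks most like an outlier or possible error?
quicksort

quicksort ≈ 3000; the rest sit between ≈ 3500 and ≈ 5000.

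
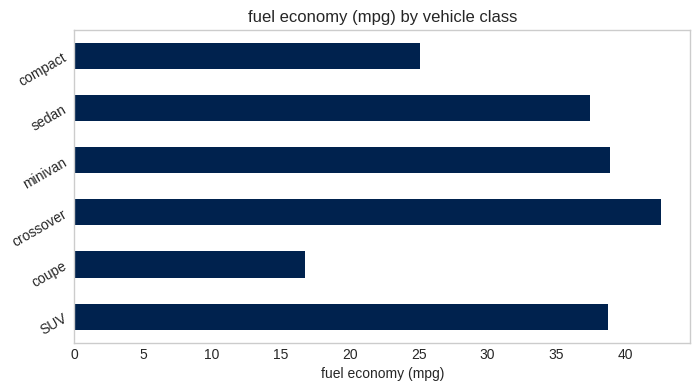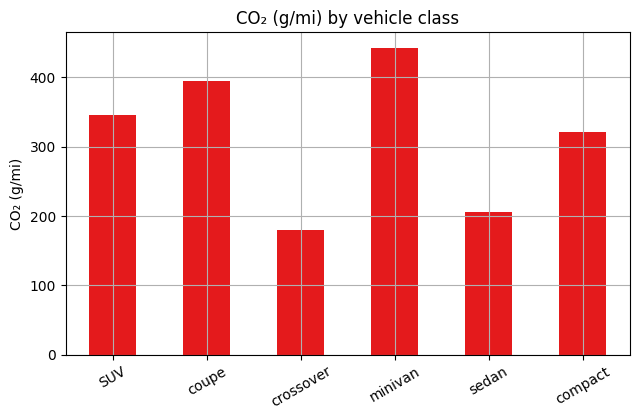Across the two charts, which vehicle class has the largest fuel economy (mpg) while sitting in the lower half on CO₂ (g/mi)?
Chart 2 median CO₂ (g/mi) ≈ 350; below-median vehicle classes: crossover, sedan, compact. Among those, crossover has the highest fuel economy (mpg) (≈ 45).

crossover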